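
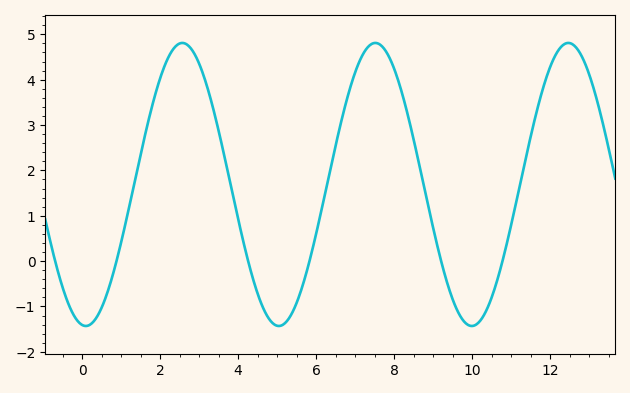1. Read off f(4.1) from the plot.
0.6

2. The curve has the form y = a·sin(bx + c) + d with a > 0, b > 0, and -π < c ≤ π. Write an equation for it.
y = 3.12sin(1.3x - 1.7) + 1.69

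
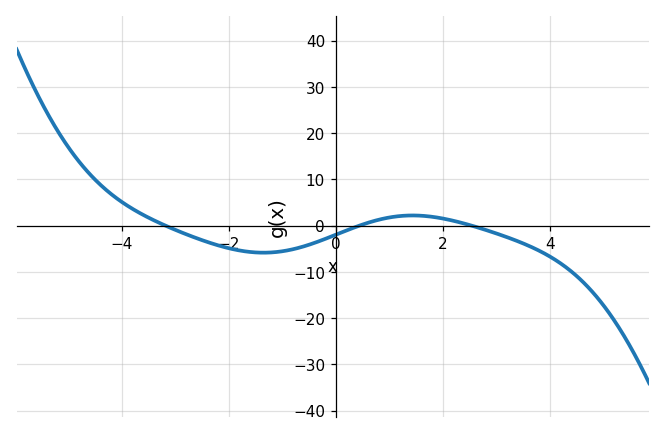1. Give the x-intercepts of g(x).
-3.2, 0.4, 2.6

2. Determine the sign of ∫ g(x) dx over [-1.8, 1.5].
negative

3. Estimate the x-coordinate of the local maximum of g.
1.4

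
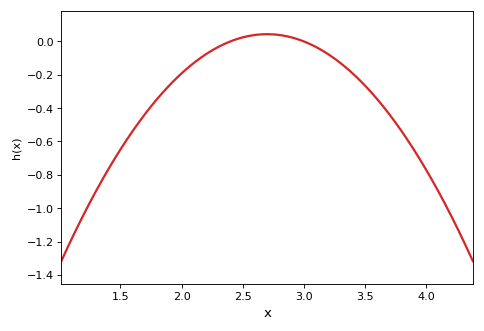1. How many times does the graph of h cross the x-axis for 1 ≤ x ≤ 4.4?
2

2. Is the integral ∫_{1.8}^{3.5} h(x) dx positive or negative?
negative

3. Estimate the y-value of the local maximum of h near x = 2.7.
0.04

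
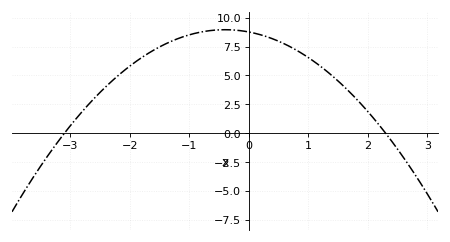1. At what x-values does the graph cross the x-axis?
-3.1, 2.3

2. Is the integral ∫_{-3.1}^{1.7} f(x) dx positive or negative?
positive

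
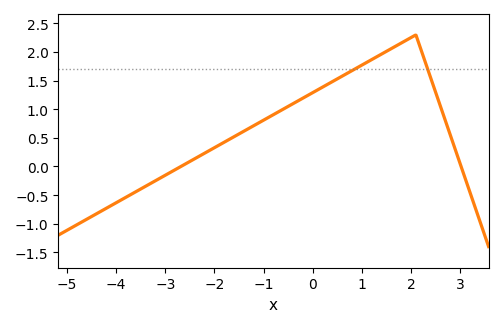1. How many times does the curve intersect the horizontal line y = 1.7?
2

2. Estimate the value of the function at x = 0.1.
1.35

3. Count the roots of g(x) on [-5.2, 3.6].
2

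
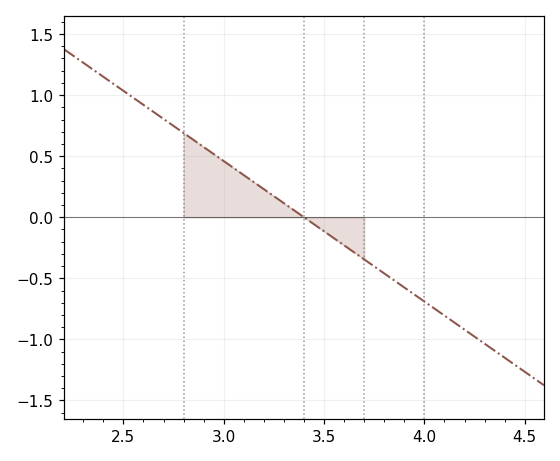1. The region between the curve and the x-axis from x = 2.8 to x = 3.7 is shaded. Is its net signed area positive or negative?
positive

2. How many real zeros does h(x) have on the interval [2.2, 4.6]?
1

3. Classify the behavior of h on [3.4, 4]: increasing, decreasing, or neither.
decreasing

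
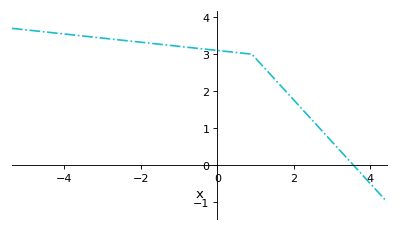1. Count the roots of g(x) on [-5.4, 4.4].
1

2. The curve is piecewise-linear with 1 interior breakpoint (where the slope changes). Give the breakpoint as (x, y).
(0.9, 3)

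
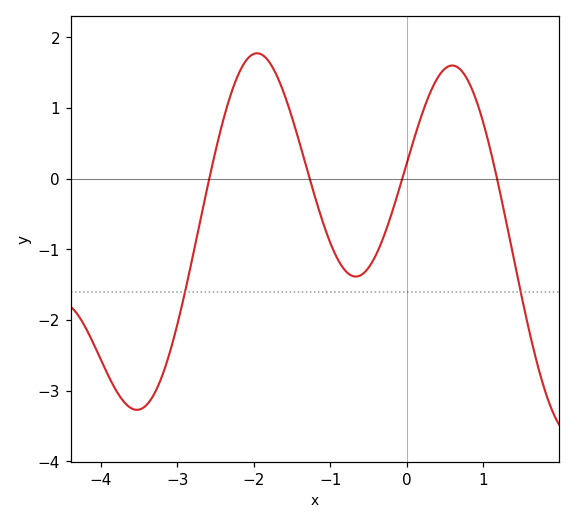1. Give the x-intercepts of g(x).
-2.6, -1.3, -0.1, 1.2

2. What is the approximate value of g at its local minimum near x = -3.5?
-3.3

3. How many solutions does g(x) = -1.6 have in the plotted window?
2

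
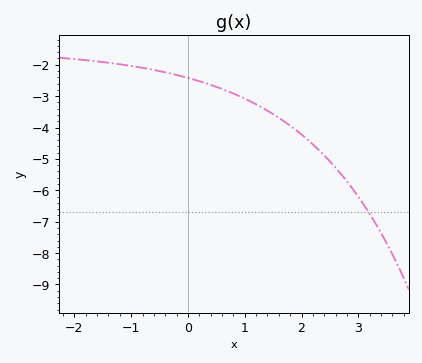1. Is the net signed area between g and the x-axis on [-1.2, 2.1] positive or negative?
negative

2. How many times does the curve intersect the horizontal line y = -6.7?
1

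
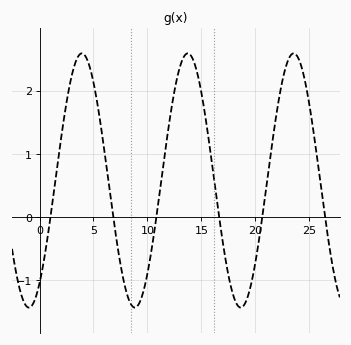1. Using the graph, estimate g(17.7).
-1.07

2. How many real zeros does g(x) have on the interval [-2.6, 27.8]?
6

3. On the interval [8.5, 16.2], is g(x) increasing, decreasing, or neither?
neither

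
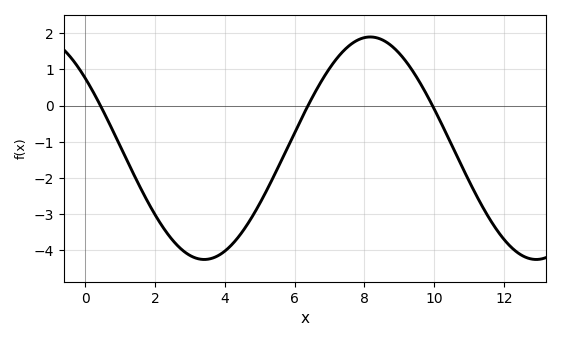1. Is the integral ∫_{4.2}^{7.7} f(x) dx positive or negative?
negative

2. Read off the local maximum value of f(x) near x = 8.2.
1.9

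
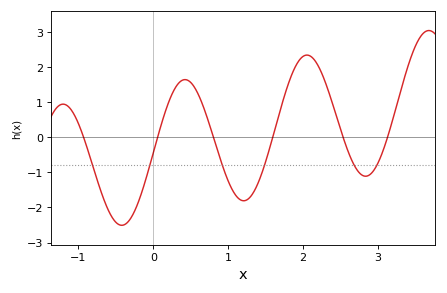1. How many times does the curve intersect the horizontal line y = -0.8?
6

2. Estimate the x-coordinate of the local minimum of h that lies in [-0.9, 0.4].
-0.421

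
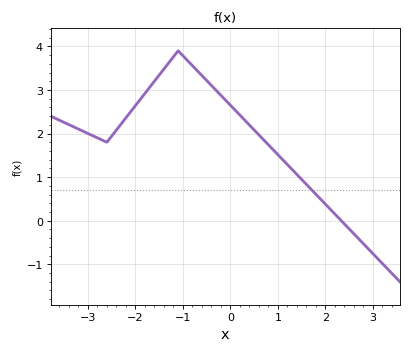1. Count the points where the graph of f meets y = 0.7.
1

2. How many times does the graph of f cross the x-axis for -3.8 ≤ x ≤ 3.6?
1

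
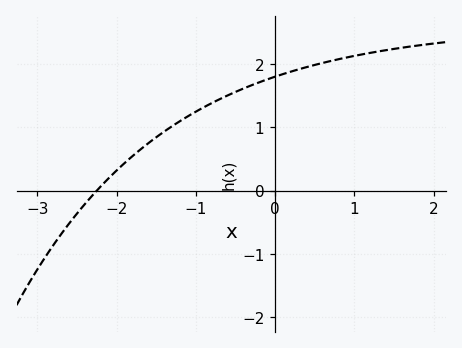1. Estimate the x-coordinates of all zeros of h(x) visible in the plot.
-2.3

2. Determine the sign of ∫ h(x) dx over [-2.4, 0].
positive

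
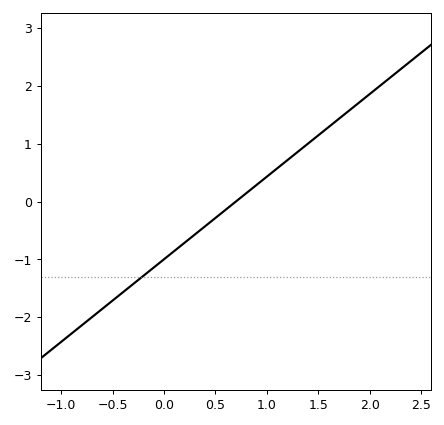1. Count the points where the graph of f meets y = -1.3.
1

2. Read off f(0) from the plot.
-1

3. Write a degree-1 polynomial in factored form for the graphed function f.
y = 1.43(x - 0.7)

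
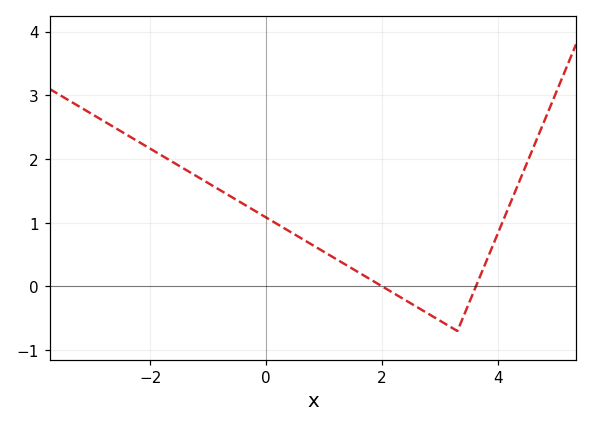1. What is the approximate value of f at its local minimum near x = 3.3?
-0.7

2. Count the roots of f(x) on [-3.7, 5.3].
2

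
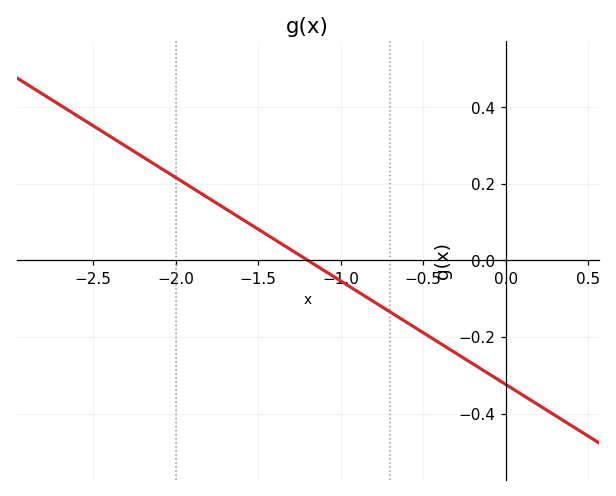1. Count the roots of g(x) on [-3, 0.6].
1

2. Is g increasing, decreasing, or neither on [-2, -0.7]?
decreasing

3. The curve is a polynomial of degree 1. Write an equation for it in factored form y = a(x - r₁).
y = -0.27(x + 1.2)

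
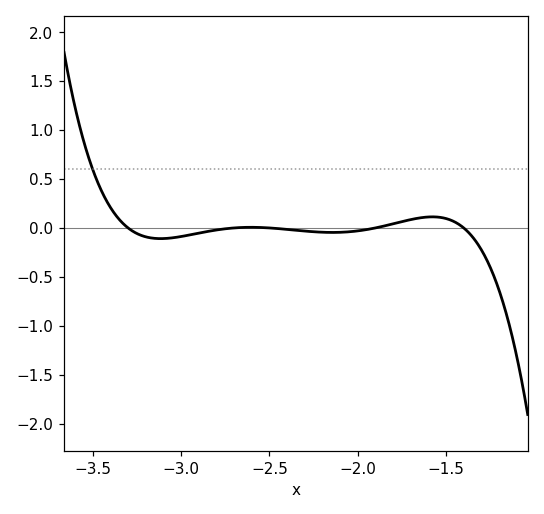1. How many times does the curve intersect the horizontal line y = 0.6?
1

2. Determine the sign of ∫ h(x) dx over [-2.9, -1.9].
negative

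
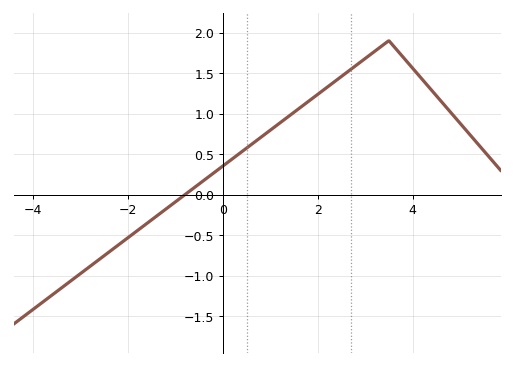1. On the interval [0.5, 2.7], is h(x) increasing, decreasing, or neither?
increasing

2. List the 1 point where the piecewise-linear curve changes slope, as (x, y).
(3.5, 1.9)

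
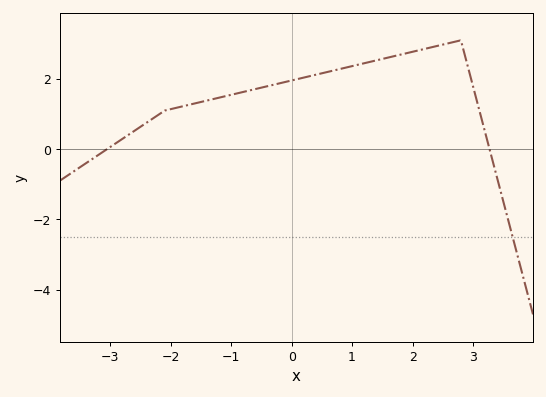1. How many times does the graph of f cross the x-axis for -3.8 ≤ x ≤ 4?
2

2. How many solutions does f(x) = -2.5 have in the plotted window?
1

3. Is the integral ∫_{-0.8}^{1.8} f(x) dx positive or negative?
positive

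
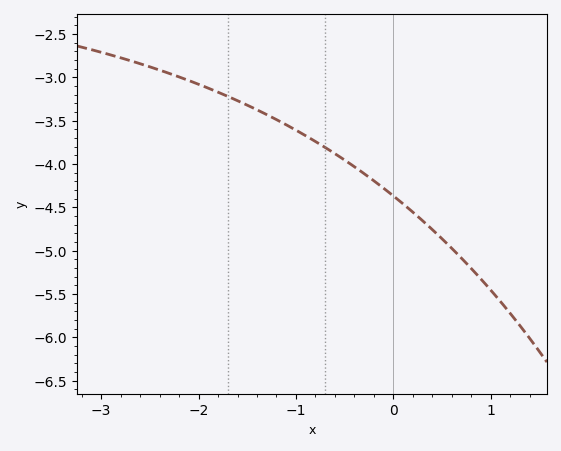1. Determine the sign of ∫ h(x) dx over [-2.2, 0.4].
negative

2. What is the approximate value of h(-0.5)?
-3.96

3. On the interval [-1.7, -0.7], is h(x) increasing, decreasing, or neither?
decreasing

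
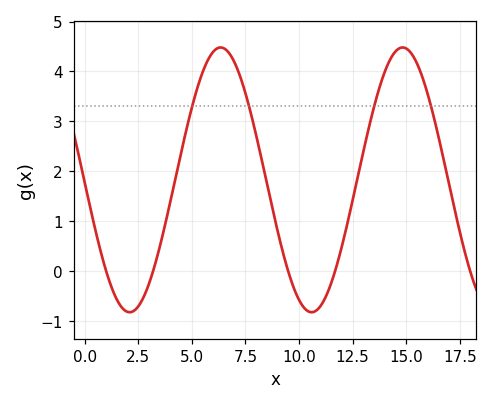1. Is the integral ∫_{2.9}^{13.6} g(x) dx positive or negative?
positive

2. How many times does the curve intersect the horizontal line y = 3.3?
4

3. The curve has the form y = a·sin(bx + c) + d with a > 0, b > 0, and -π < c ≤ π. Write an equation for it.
y = 2.65sin(0.74x - 3.12) + 1.83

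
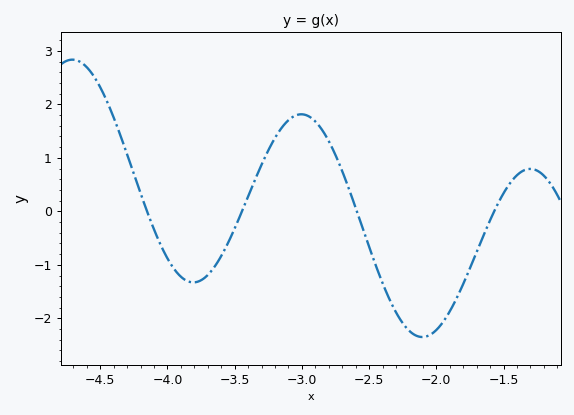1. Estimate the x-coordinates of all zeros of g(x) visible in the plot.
-4.15, -3.45, -2.59, -1.57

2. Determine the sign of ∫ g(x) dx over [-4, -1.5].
negative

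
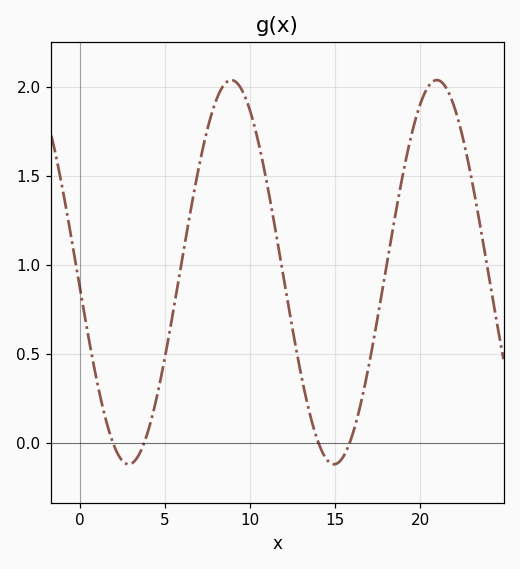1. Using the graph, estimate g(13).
0.4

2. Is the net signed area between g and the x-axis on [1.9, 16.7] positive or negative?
positive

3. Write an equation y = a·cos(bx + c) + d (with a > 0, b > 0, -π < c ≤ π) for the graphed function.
y = 1.08cos(0.52x + 1.7) + 0.96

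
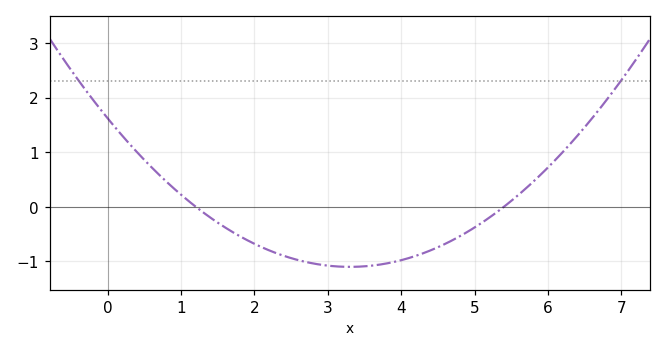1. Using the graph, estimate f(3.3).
-1.1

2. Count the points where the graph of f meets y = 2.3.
2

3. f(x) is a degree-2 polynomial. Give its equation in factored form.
y = 0.25(x - 1.2)(x - 5.4)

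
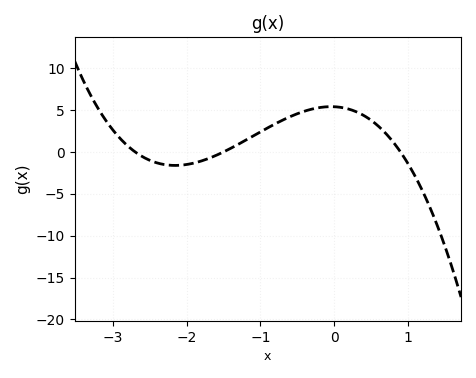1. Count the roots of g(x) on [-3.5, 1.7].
3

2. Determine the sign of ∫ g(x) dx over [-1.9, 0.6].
positive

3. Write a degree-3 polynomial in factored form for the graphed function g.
y = -1.48(x + 2.7)(x + 1.5)(x - 0.9)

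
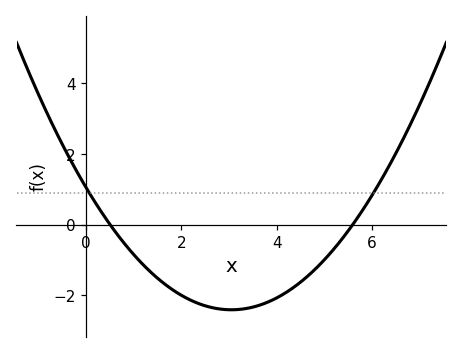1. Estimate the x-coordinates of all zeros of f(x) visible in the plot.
0.5, 5.6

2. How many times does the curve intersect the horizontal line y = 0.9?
2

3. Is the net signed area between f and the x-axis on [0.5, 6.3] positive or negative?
negative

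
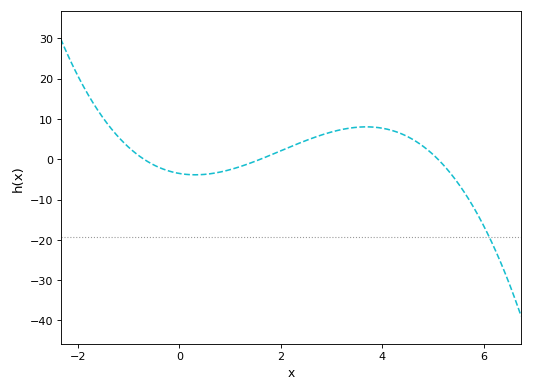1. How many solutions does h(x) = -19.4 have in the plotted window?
1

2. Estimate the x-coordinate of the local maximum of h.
3.68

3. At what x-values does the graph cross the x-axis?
-0.7, 1.6, 5.1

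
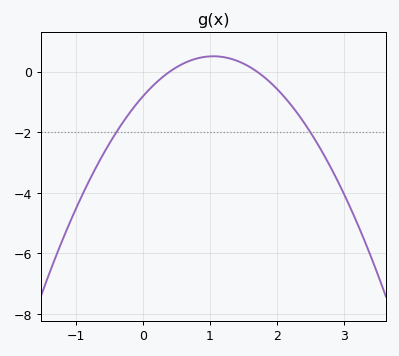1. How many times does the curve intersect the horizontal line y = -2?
2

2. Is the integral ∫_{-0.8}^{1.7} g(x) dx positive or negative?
negative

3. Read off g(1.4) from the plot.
0.4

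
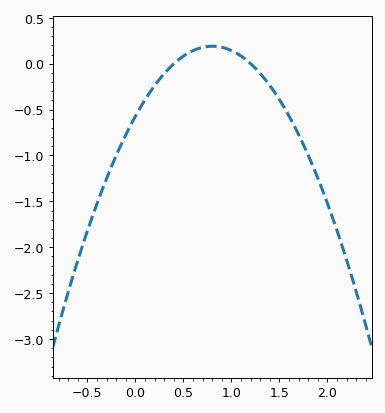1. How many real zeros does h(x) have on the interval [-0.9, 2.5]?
2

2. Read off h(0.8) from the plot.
0.2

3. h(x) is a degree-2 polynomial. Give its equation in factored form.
y = -1.19(x - 0.4)(x - 1.2)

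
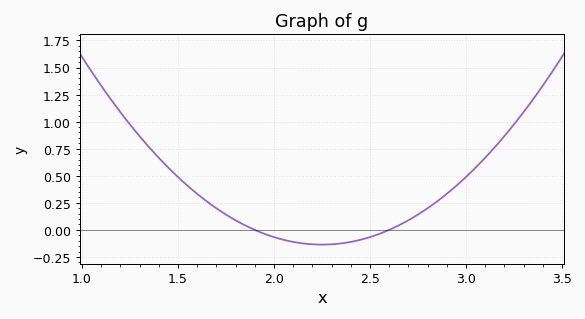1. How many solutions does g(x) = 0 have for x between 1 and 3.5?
2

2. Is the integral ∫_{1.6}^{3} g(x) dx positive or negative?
positive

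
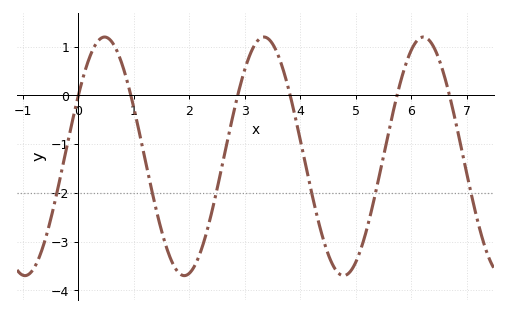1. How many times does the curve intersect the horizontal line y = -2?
6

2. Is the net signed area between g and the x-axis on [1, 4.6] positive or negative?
negative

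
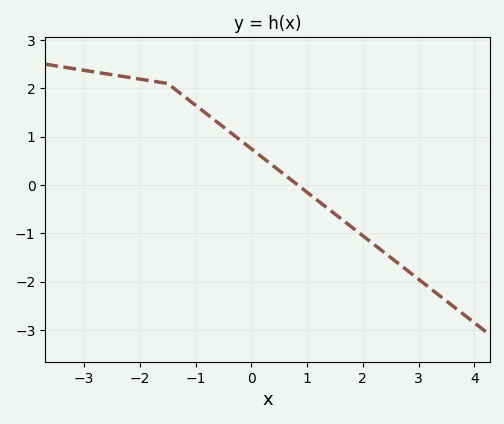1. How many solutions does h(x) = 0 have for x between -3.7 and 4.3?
1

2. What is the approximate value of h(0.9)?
-0.061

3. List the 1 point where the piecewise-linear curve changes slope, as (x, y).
(-1.5, 2.1)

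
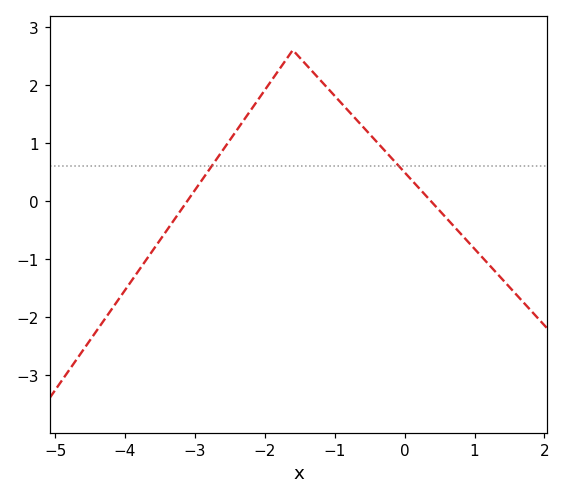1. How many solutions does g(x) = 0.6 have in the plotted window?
2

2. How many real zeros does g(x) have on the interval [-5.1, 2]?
2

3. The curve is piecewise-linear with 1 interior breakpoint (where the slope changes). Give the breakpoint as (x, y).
(-1.6, 2.6)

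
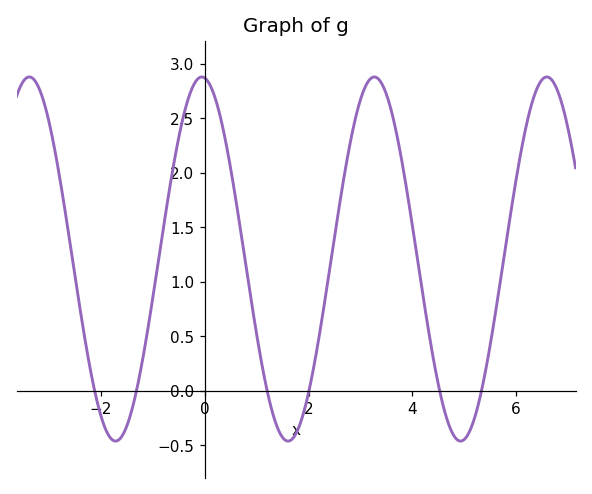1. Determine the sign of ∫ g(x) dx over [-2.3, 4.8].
positive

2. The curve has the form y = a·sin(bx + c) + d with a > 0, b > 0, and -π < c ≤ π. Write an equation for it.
y = 1.67sin(1.89x + 1.68) + 1.21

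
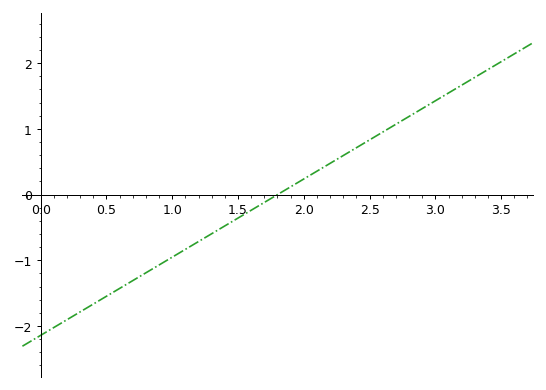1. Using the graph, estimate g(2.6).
0.952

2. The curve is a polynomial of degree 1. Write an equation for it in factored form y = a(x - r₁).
y = 1.19(x - 1.8)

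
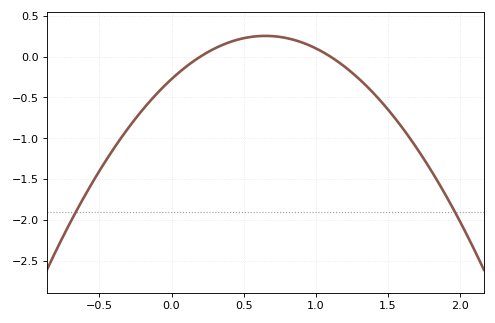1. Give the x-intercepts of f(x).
0.2, 1.1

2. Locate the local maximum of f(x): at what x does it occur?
0.65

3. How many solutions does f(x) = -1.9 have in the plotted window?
2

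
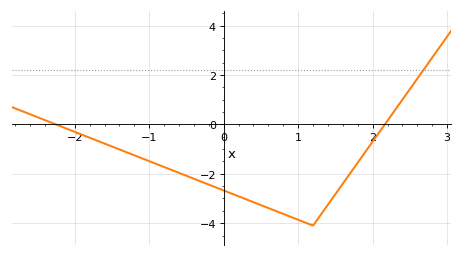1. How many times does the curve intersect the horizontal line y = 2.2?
1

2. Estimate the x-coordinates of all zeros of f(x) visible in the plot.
-2.3, 2.2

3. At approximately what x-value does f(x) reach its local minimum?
1.2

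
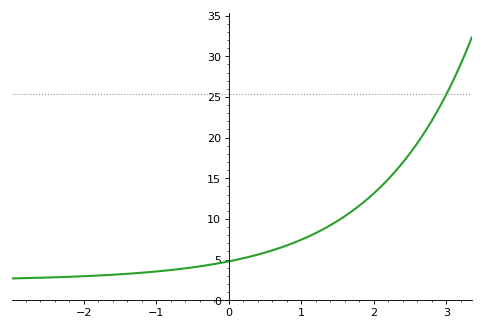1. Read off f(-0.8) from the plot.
3.71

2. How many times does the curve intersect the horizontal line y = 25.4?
1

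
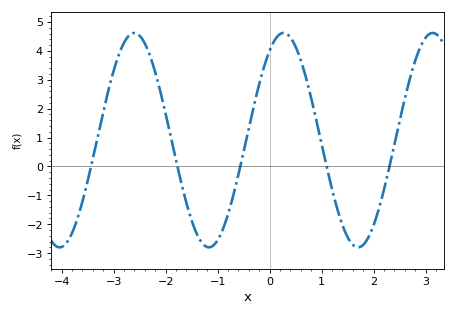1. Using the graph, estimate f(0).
4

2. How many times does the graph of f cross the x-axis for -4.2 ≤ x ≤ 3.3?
5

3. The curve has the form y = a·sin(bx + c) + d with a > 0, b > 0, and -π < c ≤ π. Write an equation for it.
y = 3.71sin(2.2x + 0.99) + 0.91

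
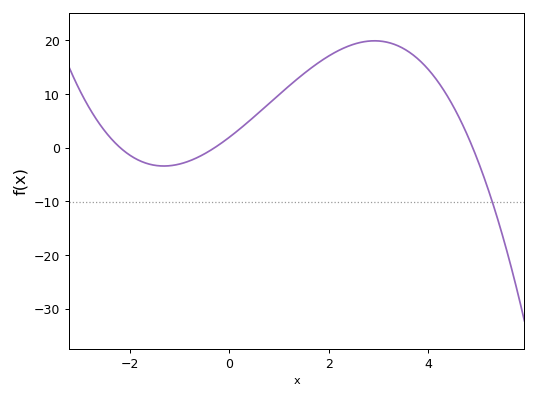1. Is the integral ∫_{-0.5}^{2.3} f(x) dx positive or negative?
positive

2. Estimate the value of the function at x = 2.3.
18.6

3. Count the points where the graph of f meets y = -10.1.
1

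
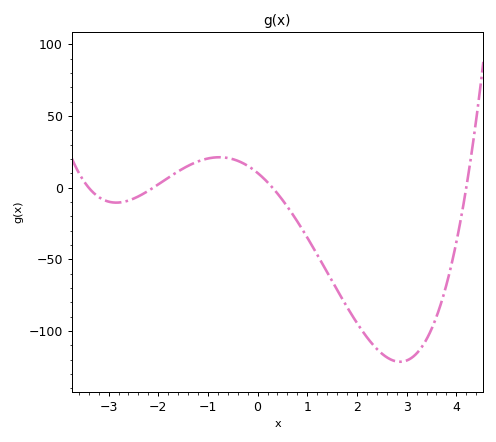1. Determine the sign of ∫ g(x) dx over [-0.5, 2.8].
negative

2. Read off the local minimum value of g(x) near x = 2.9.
-120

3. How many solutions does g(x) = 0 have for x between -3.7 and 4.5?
4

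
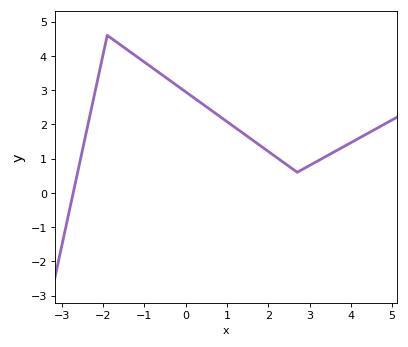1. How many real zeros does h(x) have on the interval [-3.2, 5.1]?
1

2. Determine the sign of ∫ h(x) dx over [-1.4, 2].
positive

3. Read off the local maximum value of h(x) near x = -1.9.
4.6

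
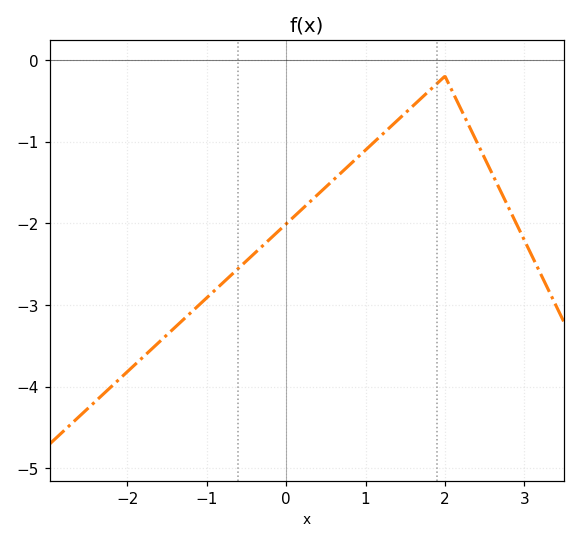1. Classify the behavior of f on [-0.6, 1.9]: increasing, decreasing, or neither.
increasing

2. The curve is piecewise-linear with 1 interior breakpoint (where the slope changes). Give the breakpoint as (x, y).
(2, -0.2)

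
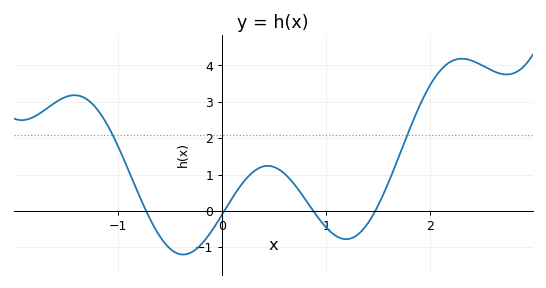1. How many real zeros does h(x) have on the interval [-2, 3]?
4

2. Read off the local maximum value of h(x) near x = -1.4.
3.18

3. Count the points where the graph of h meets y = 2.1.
2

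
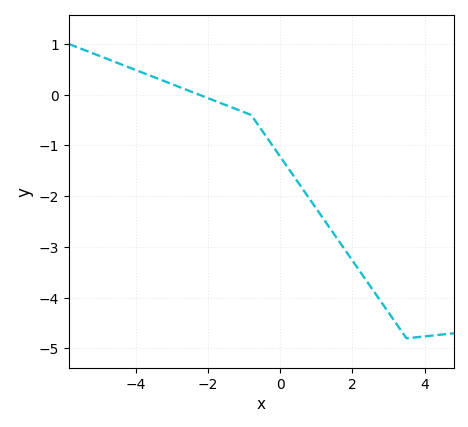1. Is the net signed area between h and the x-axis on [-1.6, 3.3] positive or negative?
negative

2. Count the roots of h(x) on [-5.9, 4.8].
1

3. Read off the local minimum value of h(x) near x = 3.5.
-4.8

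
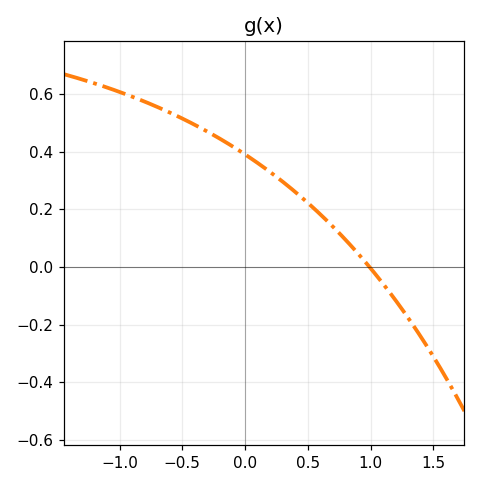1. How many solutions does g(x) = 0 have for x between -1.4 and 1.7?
1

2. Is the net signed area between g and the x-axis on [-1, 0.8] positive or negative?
positive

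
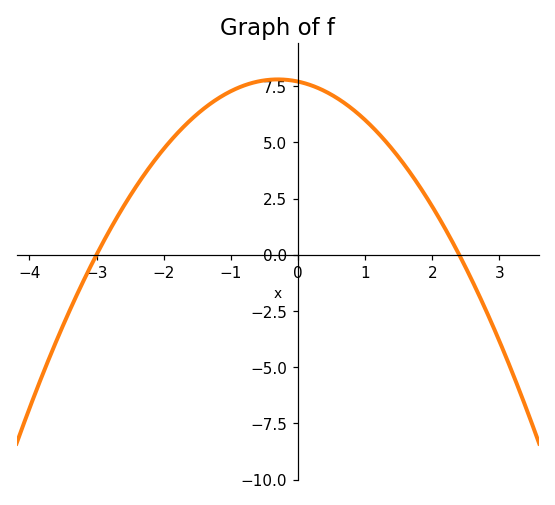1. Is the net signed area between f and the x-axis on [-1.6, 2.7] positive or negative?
positive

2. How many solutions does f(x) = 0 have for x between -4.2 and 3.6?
2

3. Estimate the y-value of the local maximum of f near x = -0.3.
7.8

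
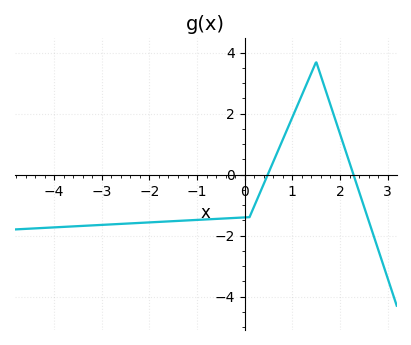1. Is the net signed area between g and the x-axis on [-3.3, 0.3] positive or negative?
negative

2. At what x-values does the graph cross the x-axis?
0.484, 2.28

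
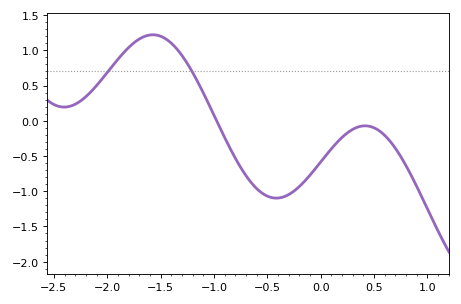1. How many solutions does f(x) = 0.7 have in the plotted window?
2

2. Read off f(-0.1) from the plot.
-0.75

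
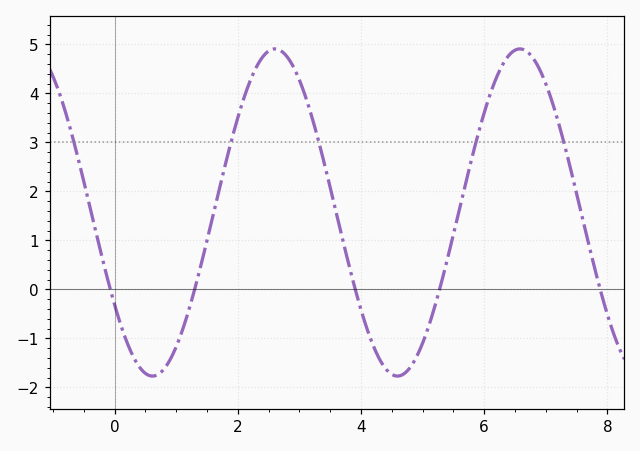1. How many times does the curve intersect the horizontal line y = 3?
5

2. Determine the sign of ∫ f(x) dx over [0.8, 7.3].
positive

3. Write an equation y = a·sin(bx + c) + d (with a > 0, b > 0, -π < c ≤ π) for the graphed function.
y = 3.34sin(1.6x - 2.5) + 1.57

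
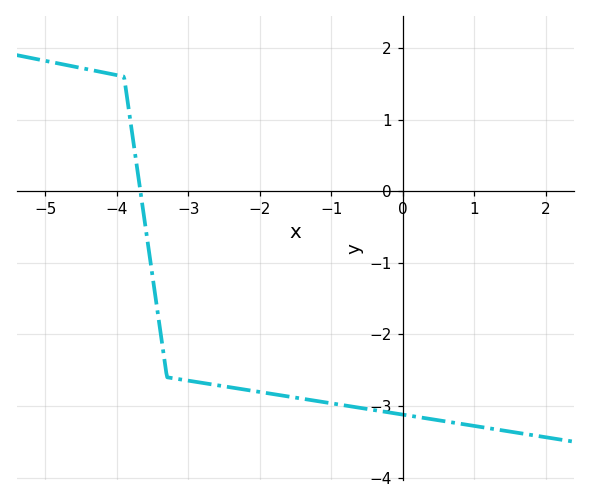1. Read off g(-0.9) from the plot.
-3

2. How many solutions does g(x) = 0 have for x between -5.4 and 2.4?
1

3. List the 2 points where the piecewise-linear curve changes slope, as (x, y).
(-3.9, 1.6); (-3.3, -2.6)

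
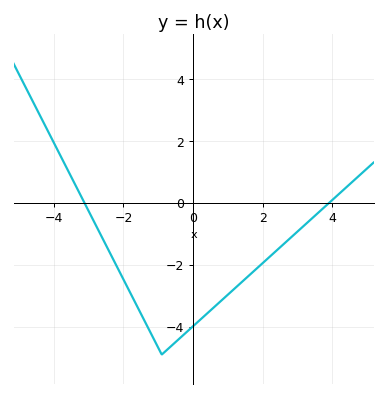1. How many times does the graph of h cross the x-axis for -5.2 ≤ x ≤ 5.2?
2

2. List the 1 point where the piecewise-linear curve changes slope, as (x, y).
(-0.9, -4.9)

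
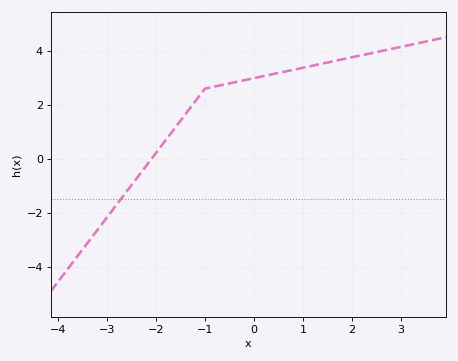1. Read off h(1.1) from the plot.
3.4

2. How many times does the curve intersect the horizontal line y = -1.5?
1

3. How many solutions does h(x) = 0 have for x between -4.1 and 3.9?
1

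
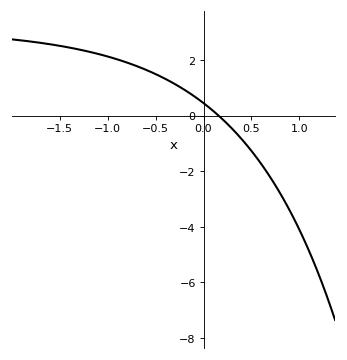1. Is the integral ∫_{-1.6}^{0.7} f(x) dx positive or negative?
positive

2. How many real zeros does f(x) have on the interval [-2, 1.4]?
1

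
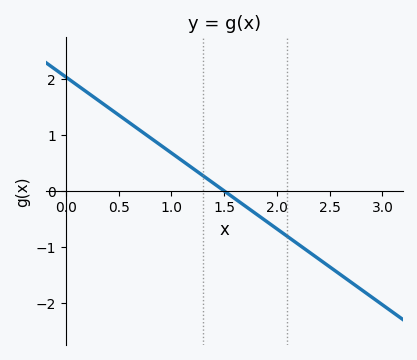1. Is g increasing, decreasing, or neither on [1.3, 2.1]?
decreasing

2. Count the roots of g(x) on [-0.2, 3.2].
1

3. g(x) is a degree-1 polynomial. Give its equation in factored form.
y = -1.36(x - 1.5)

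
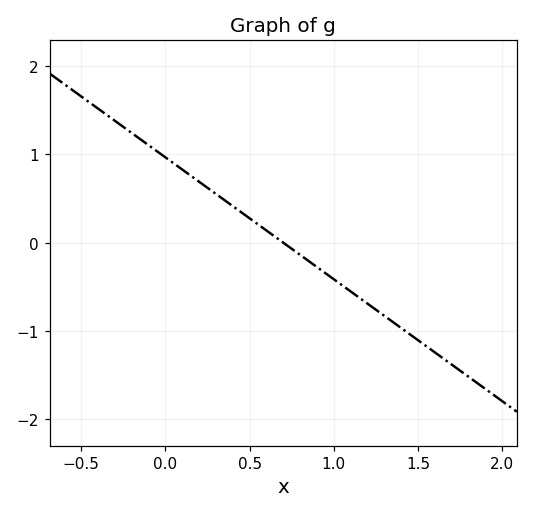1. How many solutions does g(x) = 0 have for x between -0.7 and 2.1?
1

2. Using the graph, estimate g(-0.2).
1.2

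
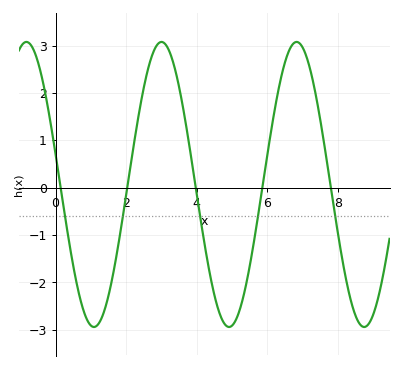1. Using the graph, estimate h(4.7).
-2.7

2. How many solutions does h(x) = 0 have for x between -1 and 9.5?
5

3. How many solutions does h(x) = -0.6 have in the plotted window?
5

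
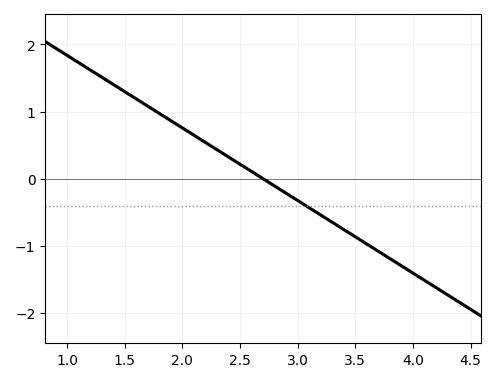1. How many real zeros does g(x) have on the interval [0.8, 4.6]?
1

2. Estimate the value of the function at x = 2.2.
0.54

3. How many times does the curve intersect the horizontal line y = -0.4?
1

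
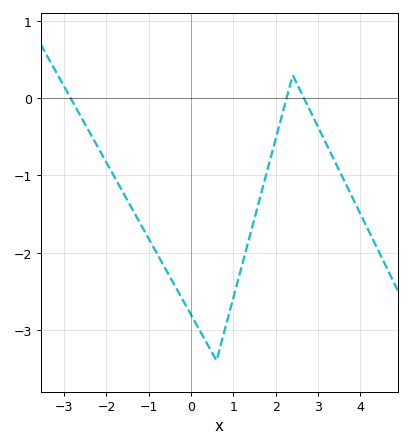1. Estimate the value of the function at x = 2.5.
0.2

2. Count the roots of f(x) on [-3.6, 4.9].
3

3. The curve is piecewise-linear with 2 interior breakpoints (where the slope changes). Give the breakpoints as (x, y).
(0.6, -3.4); (2.4, 0.3)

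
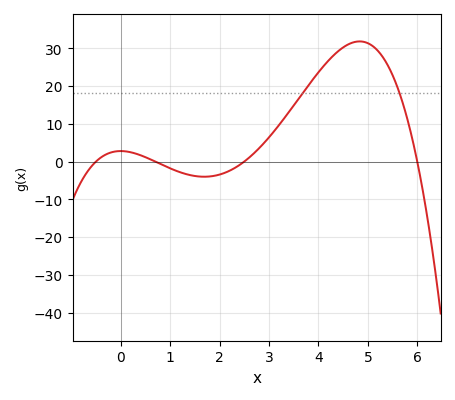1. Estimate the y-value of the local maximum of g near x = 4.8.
32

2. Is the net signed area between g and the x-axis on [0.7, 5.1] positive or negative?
positive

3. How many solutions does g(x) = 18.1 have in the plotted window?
2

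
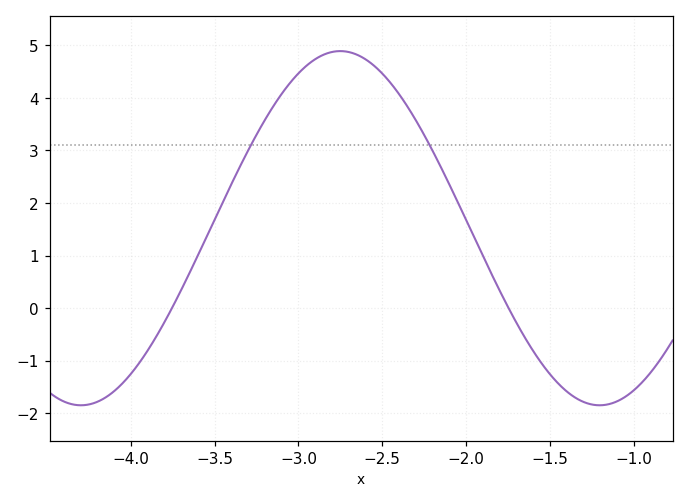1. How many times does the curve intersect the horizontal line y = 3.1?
2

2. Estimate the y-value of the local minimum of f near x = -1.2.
-1.85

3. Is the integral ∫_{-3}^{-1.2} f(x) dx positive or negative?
positive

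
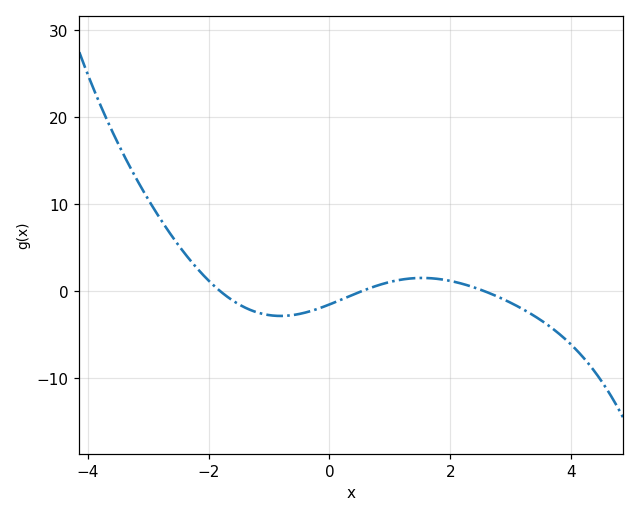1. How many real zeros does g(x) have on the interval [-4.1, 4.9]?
3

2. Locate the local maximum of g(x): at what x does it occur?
1.6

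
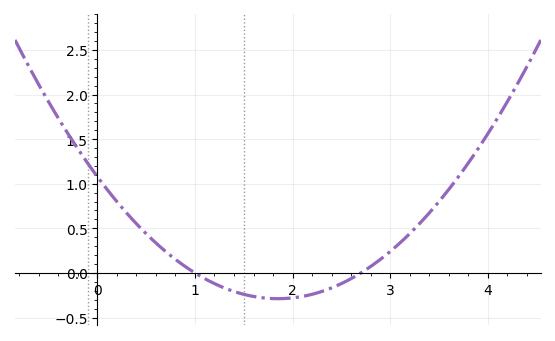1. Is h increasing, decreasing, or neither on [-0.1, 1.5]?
decreasing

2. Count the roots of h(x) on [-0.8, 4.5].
2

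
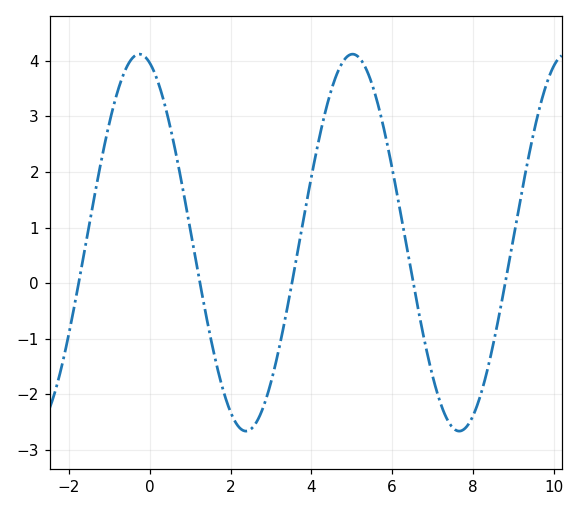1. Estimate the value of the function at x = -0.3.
4.12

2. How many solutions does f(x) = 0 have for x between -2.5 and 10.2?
5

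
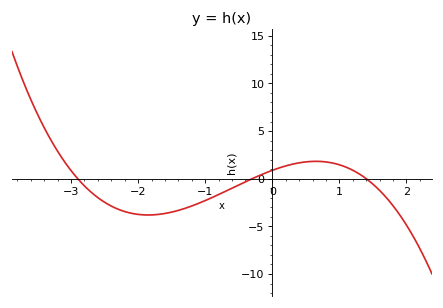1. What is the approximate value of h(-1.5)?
-3.5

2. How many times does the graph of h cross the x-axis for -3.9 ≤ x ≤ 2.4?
3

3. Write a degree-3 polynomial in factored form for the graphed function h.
y = -0.72(x + 2.9)(x + 0.3)(x - 1.4)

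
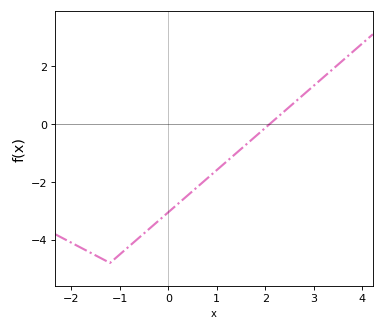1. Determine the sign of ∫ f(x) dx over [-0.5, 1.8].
negative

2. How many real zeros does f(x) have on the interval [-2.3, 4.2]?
1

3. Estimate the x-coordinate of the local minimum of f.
-1.2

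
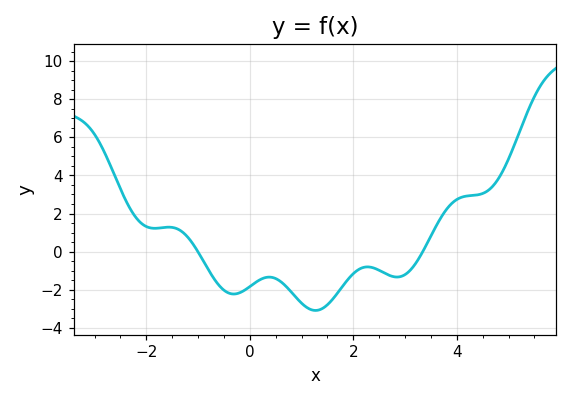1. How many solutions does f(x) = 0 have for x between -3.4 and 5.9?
2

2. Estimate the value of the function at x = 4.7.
3.45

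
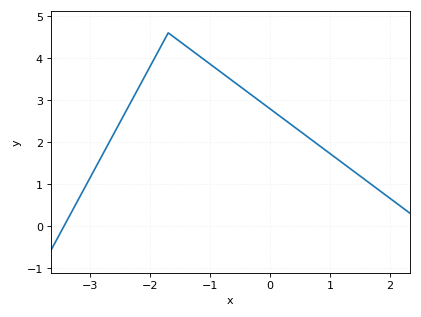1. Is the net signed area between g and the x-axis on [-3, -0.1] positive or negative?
positive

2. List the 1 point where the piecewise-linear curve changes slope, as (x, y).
(-1.7, 4.6)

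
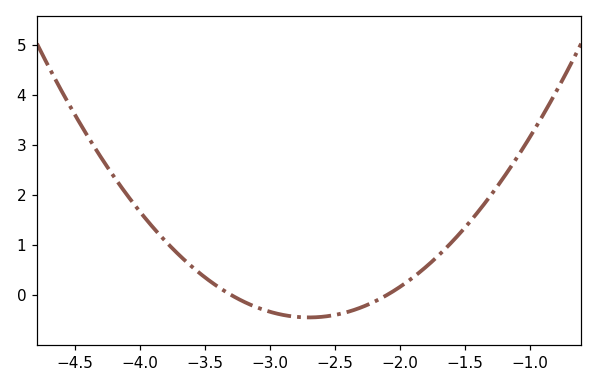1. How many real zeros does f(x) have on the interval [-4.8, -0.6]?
2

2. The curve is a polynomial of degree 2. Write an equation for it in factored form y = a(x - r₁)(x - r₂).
y = 1.25(x + 3.3)(x + 2.1)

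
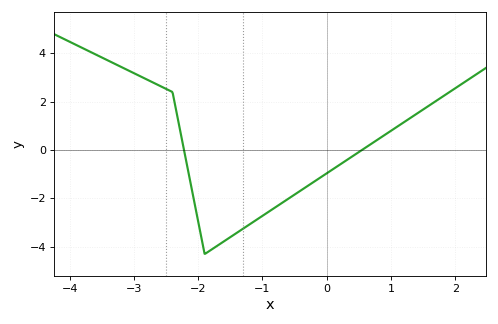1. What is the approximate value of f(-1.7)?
-4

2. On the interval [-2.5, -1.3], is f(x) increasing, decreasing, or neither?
neither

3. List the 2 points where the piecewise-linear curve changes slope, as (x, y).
(-2.4, 2.4); (-1.9, -4.3)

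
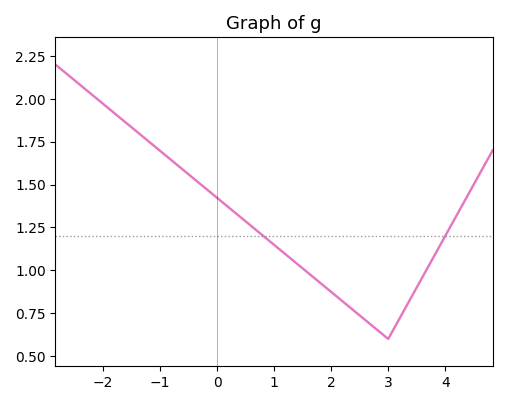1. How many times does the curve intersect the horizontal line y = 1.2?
2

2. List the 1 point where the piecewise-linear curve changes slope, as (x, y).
(3, 0.6)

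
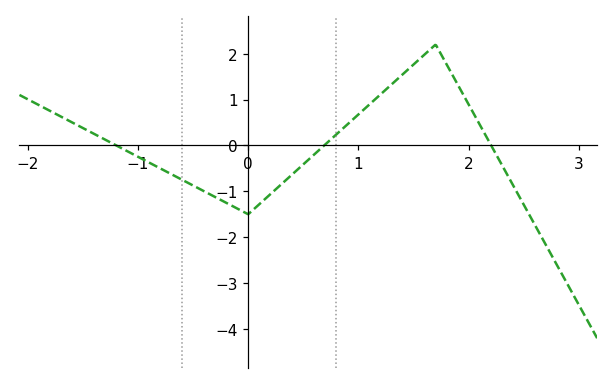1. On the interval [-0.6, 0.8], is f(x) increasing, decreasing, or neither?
neither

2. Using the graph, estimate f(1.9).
1.33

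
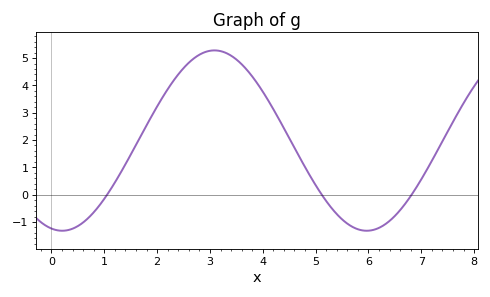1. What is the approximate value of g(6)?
-1.32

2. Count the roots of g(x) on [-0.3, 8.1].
3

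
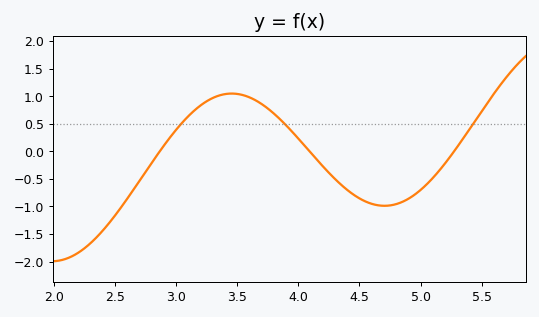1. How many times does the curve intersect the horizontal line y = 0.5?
3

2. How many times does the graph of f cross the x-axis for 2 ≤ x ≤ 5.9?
3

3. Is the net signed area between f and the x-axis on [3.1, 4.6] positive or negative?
positive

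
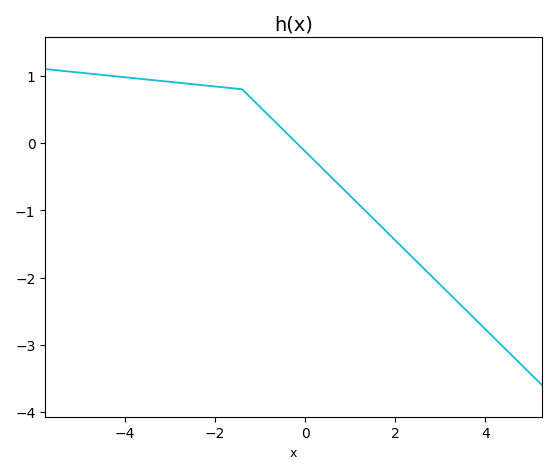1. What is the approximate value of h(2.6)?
-1.84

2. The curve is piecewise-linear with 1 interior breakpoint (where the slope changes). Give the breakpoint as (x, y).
(-1.4, 0.8)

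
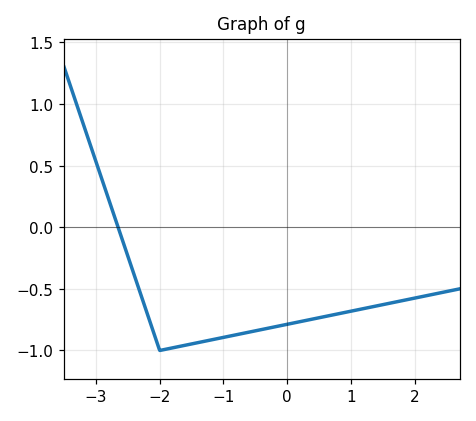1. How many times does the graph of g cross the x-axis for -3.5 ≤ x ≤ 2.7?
1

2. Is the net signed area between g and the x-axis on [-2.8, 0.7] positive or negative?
negative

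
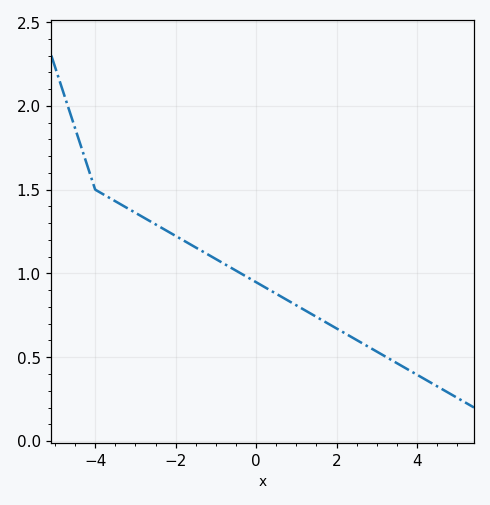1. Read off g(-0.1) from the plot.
0.962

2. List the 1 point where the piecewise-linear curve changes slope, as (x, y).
(-4, 1.5)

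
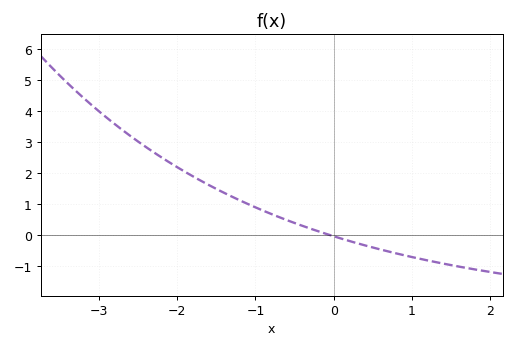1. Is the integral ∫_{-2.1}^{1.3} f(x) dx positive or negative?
positive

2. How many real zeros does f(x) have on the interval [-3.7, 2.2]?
1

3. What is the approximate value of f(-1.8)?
1.9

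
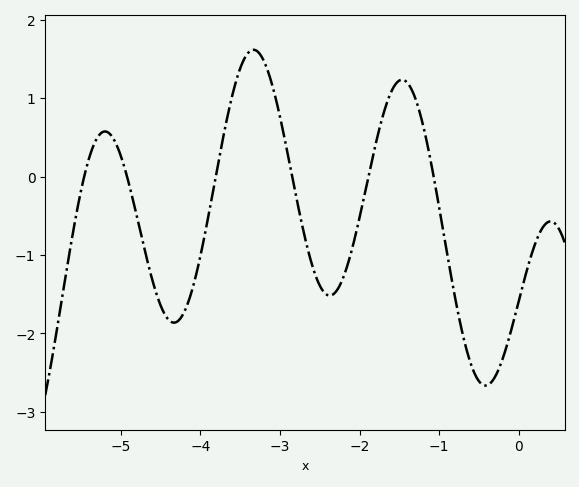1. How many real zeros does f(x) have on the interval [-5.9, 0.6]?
6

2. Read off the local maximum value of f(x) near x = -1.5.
1.2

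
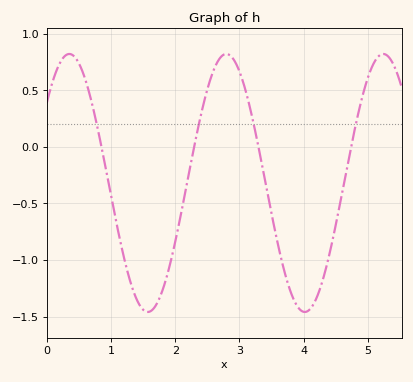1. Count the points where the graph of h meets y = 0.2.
4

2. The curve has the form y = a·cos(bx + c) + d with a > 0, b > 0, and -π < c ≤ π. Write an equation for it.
y = 1.14cos(2.57x - 0.902) - 0.32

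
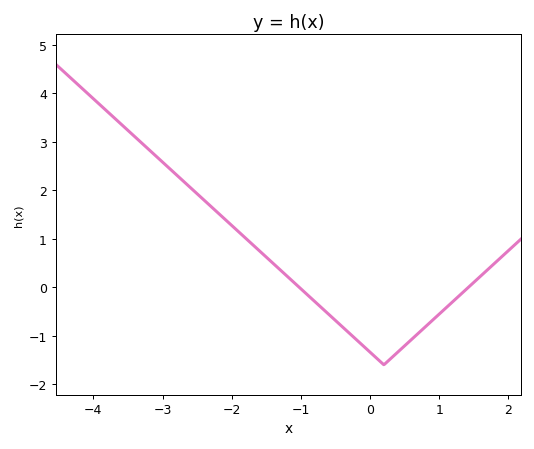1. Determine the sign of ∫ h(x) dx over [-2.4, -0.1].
positive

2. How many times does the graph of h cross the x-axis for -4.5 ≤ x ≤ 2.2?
2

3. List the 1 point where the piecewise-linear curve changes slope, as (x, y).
(0.2, -1.6)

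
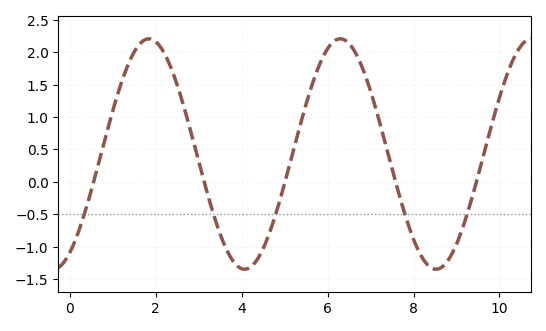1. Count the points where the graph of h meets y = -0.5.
5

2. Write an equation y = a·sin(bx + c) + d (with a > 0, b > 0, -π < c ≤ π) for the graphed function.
y = 1.78sin(1.41x - 1.02) + 0.43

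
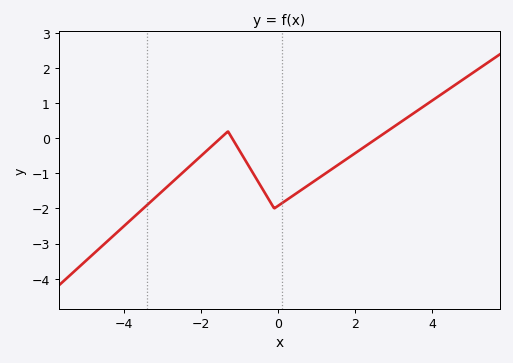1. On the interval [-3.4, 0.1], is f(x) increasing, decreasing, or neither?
neither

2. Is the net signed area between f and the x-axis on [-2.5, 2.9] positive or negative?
negative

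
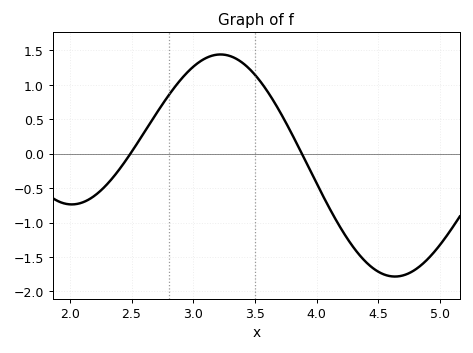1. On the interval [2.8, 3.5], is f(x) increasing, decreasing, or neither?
neither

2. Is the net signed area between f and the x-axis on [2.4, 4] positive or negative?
positive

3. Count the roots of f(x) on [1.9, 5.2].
2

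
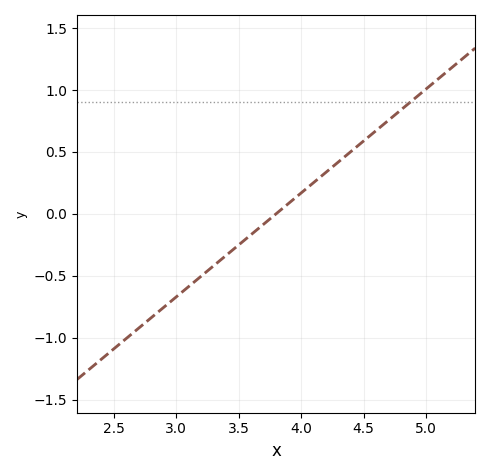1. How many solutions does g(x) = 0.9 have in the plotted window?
1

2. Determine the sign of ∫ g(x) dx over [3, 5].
positive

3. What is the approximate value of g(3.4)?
-0.336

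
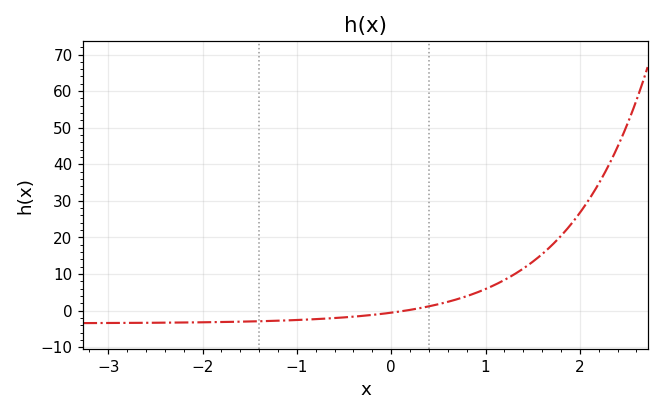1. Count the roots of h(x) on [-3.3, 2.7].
1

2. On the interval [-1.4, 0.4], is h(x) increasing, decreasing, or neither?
increasing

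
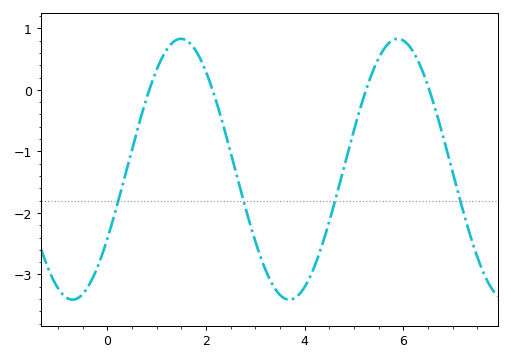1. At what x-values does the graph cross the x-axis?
0.85, 2.13, 5.24, 6.53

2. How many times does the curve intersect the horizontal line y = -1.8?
4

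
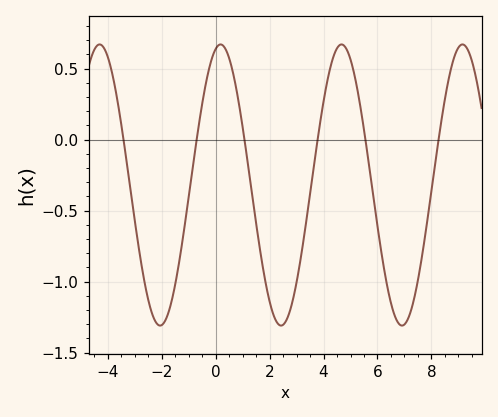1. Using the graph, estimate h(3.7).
-0.1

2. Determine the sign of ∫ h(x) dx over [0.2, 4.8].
negative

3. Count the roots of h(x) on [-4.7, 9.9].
6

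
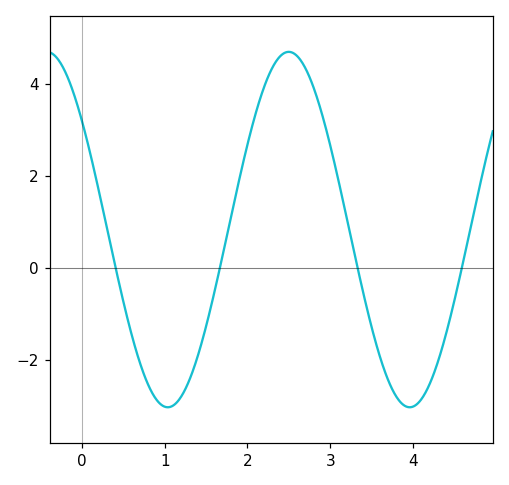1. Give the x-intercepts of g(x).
0.4, 1.7, 3.3, 4.6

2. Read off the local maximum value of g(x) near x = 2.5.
4.6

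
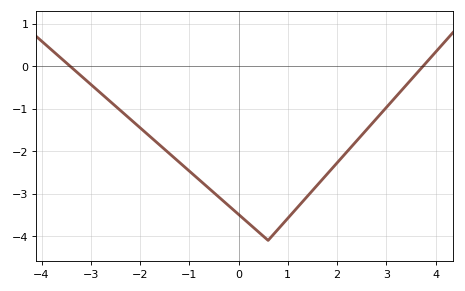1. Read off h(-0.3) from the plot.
-3.18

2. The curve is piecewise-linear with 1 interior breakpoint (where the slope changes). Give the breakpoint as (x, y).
(0.6, -4.1)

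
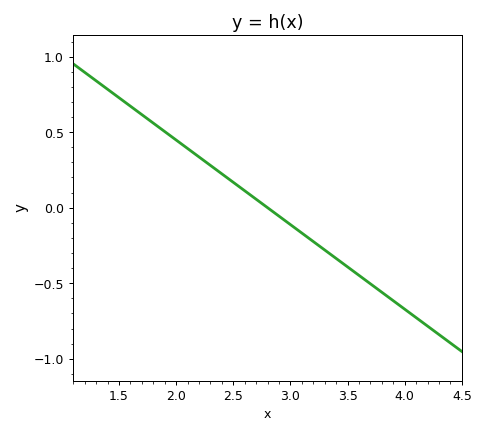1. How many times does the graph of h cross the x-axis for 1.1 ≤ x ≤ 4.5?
1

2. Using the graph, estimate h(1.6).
0.65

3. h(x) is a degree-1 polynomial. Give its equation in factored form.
y = -0.56(x - 2.8)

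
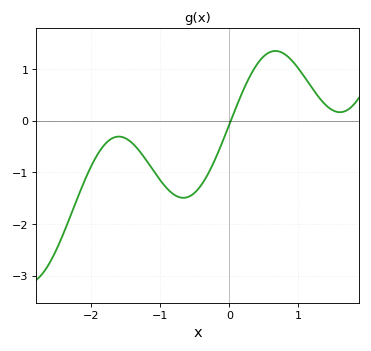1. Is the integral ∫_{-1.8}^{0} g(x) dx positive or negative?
negative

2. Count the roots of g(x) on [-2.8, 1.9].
1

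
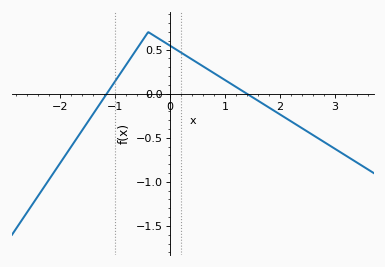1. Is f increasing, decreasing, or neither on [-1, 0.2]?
neither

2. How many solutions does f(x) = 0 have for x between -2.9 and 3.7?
2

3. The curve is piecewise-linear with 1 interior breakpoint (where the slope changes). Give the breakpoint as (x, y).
(-0.4, 0.7)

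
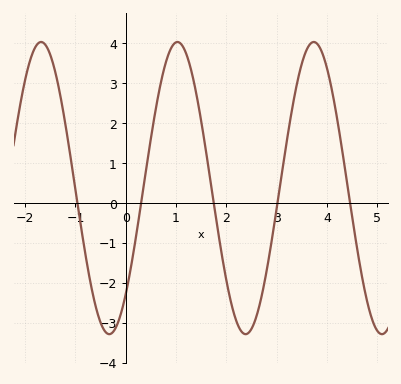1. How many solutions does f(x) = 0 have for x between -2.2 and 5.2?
5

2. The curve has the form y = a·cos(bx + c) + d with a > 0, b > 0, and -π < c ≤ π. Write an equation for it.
y = 3.66cos(2.32x - 2.38) + 0.37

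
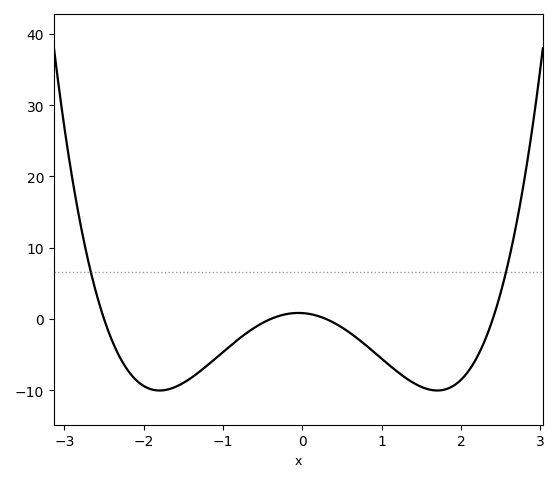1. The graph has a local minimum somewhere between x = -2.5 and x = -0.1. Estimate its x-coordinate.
-1.8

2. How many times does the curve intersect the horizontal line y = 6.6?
2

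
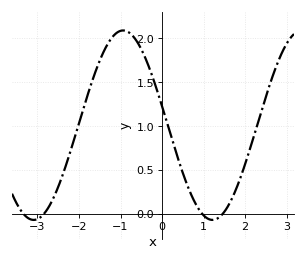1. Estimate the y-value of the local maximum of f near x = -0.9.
2.09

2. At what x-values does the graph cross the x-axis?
-3.34, -2.84, 0.965, 1.46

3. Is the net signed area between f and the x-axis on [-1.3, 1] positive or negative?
positive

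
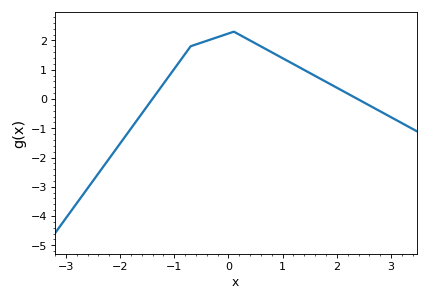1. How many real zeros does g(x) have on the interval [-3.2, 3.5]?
2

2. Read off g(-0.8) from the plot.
1.5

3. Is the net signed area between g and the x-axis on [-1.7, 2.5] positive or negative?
positive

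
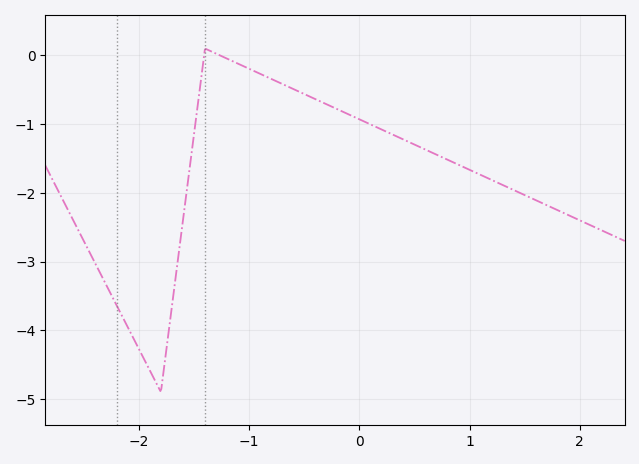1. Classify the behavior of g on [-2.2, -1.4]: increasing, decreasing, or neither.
neither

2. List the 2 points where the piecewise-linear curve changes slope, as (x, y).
(-1.8, -4.9); (-1.4, 0.1)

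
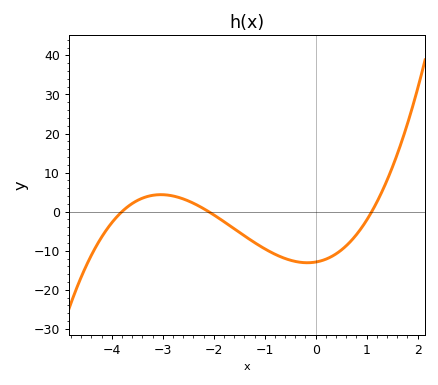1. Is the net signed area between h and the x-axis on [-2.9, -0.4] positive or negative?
negative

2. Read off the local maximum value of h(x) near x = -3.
4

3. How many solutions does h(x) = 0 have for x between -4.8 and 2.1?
3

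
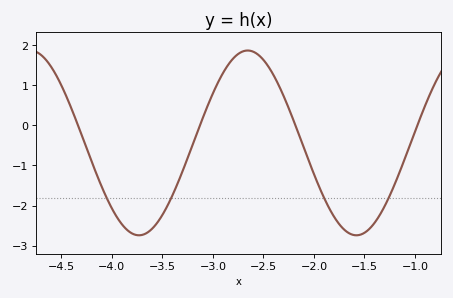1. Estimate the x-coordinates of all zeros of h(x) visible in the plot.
-4.3, -3.1, -2.2, -1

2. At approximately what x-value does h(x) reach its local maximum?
-2.7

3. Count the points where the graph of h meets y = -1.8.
4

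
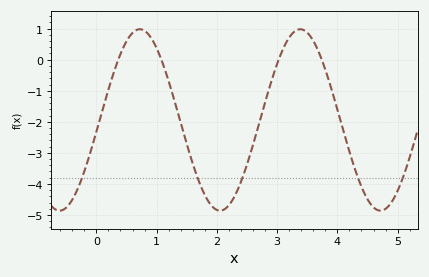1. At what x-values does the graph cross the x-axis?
0.363, 1.08, 3.03, 3.74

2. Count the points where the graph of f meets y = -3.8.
5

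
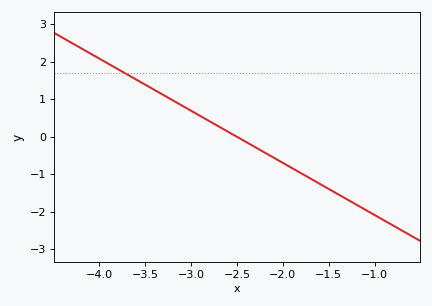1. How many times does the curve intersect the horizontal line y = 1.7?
1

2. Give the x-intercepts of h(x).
-2.5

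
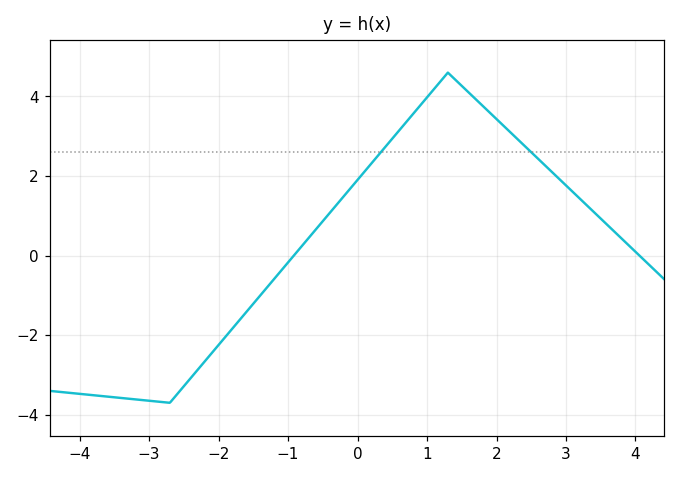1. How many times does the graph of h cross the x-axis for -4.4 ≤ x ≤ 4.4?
2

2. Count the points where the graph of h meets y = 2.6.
2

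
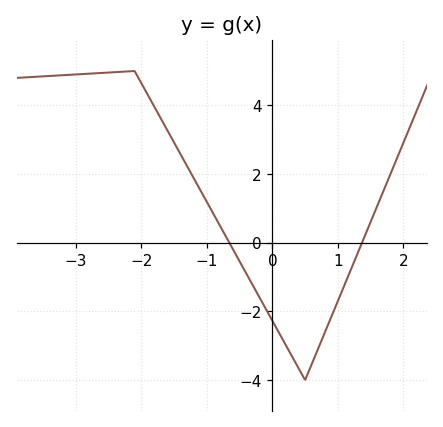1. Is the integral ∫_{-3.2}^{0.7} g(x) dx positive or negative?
positive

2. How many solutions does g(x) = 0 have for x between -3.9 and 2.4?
2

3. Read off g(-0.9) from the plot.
0.846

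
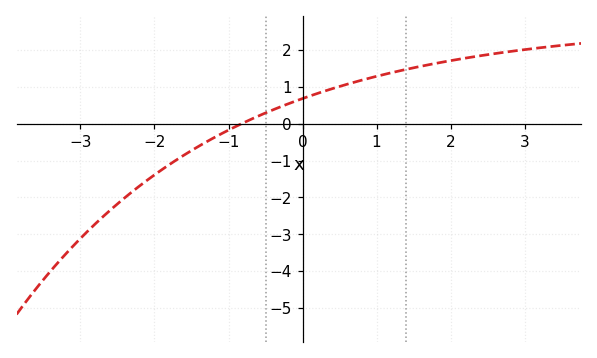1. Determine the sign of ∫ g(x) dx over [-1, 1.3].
positive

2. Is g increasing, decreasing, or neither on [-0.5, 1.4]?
increasing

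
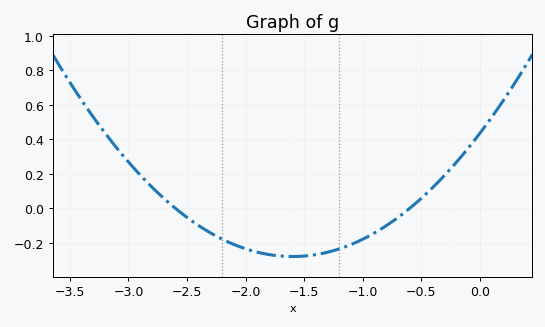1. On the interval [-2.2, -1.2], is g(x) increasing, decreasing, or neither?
neither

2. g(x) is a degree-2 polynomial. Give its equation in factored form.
y = 0.28(x + 2.6)(x + 0.6)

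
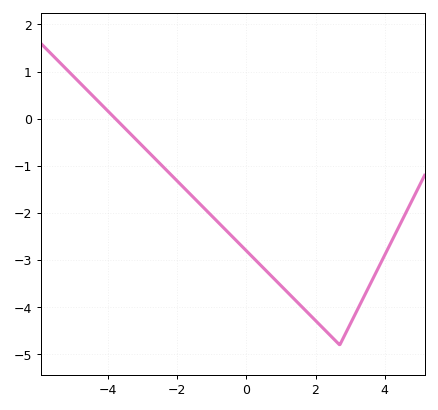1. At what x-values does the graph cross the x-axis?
-3.8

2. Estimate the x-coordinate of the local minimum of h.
2.8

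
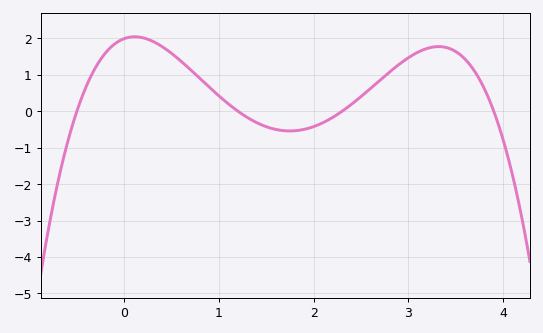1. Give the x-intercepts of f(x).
-0.5, 1.2, 2.3, 3.9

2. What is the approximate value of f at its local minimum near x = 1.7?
-0.541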